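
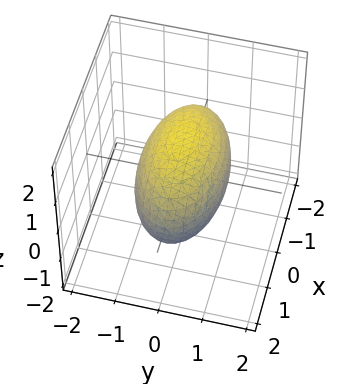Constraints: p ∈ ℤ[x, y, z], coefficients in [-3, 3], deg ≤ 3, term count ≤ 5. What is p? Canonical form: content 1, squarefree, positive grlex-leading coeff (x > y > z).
x^2 + 3*y^2 + 2*z^2 - 3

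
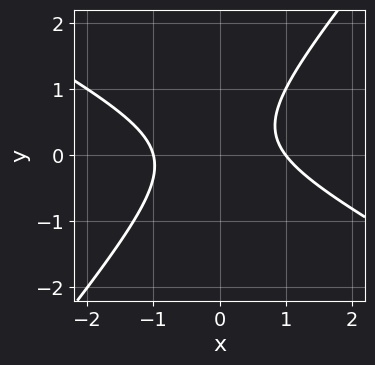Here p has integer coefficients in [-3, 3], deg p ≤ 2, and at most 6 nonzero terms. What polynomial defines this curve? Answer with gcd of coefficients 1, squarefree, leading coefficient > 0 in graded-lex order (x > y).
2*x^2 + 2*x*y - 3*y^2 + y - 2

deg p = 2.
Reading off the gridlines: it misses every integer gridline on the y-axis; among the integer gridlines, it crosses the x-axis at x ∈ {-1, 1}.
Solving for integer coefficients yields p as stated.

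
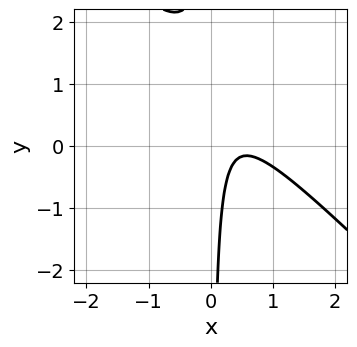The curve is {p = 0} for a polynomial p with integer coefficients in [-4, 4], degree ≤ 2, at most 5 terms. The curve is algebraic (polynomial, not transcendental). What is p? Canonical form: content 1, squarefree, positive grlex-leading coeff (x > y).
3*x^2 + 3*x*y - 3*x + 1

1. Degree: the shape is more complex than any degree-1 curve, so deg p = 2.
2. From the axis intercepts and sections: no y-intercept at any integer in the box; no x-intercept at any integer in the box.
3. Fitting integer coefficients to these (and the overall shape) gives p.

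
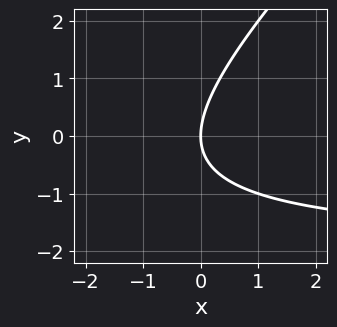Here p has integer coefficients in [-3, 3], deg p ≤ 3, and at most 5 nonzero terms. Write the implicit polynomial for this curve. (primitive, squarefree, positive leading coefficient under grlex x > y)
(a) The degree is 2 — the shape is more complex than any degree-1 curve.
(b) From the visible intercepts: it meets the x-axis at x = 0 (among the integer gridlines); one y-axis crossing is at y = 0.
(c) These observations pin down the coefficients.

x*y - y^2 + 2*x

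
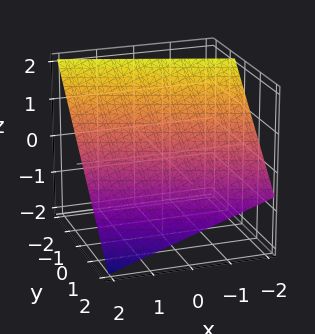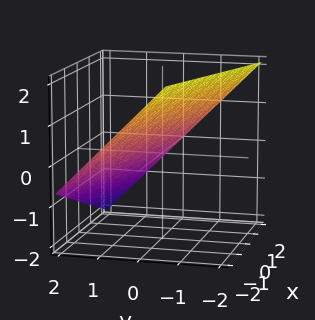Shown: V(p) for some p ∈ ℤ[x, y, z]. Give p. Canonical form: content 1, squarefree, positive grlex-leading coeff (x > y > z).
x + 3*y + 3*z - 2

First, deg p = 1.
Then, from the axis intercepts and sections: one x-axis crossing is at x = 2.
Finally, the integer polynomial consistent with all of this is the stated p.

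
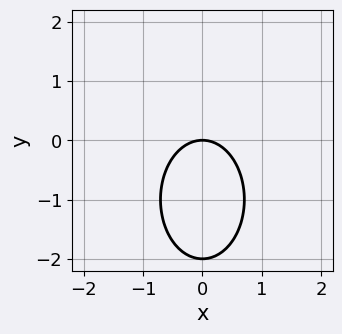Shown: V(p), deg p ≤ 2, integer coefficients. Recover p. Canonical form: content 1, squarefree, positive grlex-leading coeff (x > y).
The degree is 2 — no degree-1 curve has this shape.
Symmetries: it's symmetric under x → −x, forcing even powers of x.
From the axis intercepts and sections: it crosses the x-axis at the gridline x = 0; among the integer gridlines, it crosses the y-axis at y ∈ {-2, 0}.
Solving for integer coefficients yields p as stated.

2*x^2 + y^2 + 2*y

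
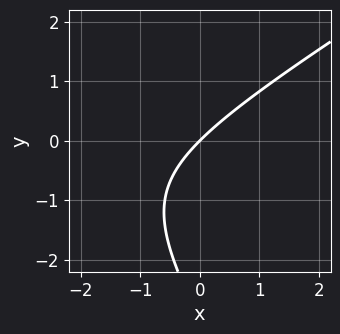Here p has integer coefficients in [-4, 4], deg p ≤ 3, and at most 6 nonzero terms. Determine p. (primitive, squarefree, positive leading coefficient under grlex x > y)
x^2 - x*y - y^2 + 3*x - 3*y

1. deg p = 2. The shape is more complex than any degree-1 curve.
2. From the visible intercepts: it meets the x-axis at x = 0 (among the integer gridlines); one y-axis crossing is at y = 0.
3. Together with the visible shape, these determine p as stated.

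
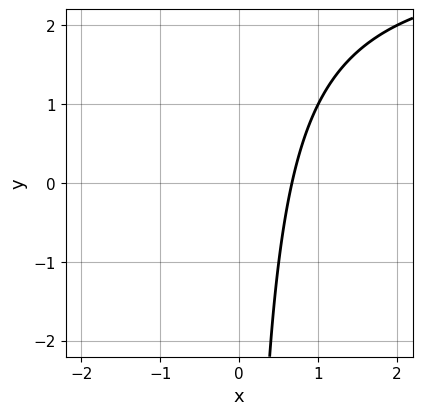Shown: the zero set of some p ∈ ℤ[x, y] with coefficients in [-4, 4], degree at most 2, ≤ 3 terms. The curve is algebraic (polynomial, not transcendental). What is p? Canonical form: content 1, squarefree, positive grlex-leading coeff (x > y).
x*y - 3*x + 2

(a) deg p = 2. No degree-1 curve has this shape.
(b) Against the integer gridlines: the curve avoids every integer y-axis point in the box.
(c) The integer polynomial consistent with all of this is the stated p.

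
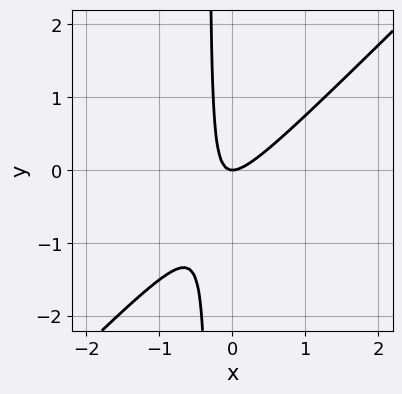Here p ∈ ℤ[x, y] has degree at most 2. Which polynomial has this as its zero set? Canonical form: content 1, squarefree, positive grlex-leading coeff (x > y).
3*x^2 - 3*x*y - y

(a) The degree is 2 — a generic line meets the curve in up to 2 points.
(b) From the visible intercepts: it crosses the x-axis at the gridline x = 0; it meets the y-axis at y = 0 (among the integer gridlines).
(c) Putting this together gives p.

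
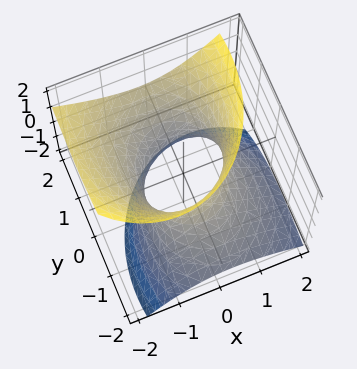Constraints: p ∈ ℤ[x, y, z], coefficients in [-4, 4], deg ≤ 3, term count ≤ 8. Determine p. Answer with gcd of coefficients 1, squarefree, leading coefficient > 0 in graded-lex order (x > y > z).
3*x^2 + 2*x*z + 2*y^2 - 3*y*z - 2*z^2 - 3

First, degree: no degree-1 surface has this shape, so deg p = 2.
Then, from the axis intercepts and sections: the x-axis gridline crossings are at x ∈ {-1, 1}; no z-intercept at any integer in the box.
Finally, matching integer coefficients to the picture gives p.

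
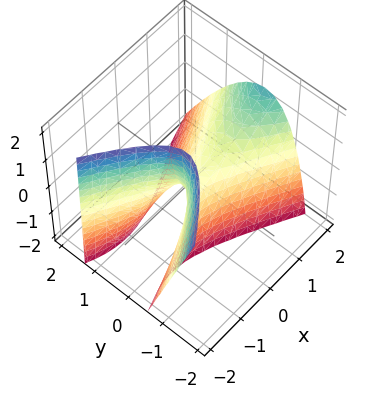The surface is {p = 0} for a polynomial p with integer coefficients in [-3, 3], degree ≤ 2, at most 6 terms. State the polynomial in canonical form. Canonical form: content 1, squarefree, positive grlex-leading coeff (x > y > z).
(a) Degree: the shape is more complex than any degree-1 surface, so deg p = 2.
(b) From the axis intercepts and sections: it crosses the x-axis at the gridline x = 0; one z-axis crossing is at z = 0; it crosses the y-axis at the gridline y = 0.
(c) These observations pin down the coefficients.

x^2 - x*z - 3*y^2 - y*z - z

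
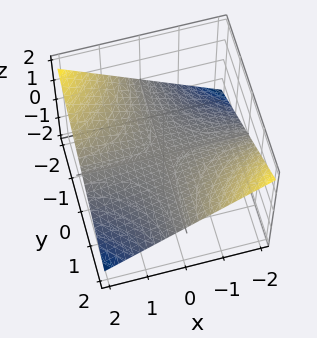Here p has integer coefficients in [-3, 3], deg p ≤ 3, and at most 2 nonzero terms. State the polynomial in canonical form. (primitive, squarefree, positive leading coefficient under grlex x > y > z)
x*y + 3*z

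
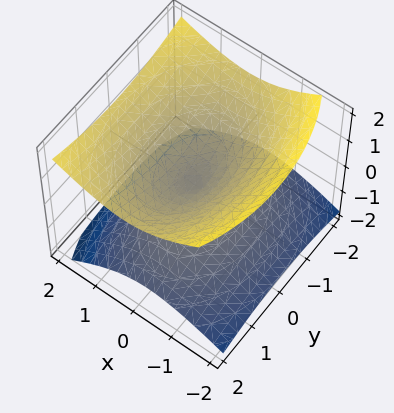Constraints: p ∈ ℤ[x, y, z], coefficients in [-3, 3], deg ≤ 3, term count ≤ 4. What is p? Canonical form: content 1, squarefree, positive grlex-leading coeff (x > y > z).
(a) Degree: a generic line meets the surface in up to 2 points, so deg p = 2.
(b) Reading off the gridlines: it meets the y-axis at y = 0 (among the integer gridlines); it meets the z-axis at z = 0 (among the integer gridlines).
(c) Fitting integer coefficients to these (and the overall shape) gives p.

2*x^2 - x*z + y^2 - 3*z^2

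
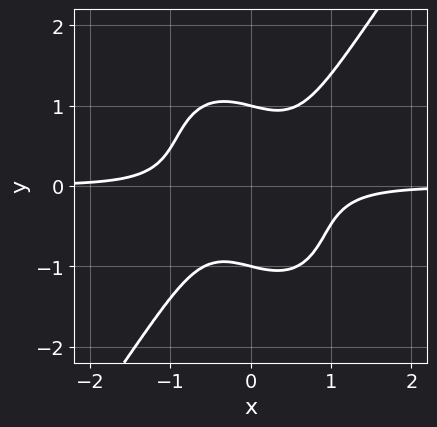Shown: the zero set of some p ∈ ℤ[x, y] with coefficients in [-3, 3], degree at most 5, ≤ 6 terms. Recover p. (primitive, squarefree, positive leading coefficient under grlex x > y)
3*x^3*y - y^4 - x*y + 1

First, the degree is 4 — no degree-3 curve has this shape.
Next, from the visible intercepts: no x-intercept at any integer in the box; among the integer gridlines, it crosses the y-axis at y ∈ {-1, 1}.
Finally, fitting integer coefficients to these (and the overall shape) gives p.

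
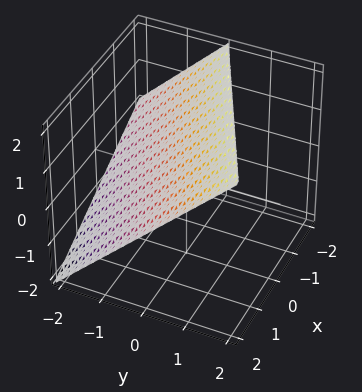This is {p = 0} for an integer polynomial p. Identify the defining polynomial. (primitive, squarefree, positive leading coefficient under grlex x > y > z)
(a) deg p = 1. Every cross-section is a straight line — this is a plane.
(b) Checking where it meets the axes: it meets the x-axis at x = 2 (among the integer gridlines); one z-axis crossing is at z = 1; one y-axis crossing is at y = -1.
(c) The integer polynomial consistent with all of this is the stated p.

x - 2*y + 2*z - 2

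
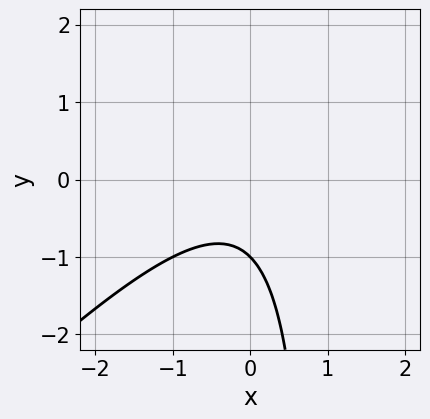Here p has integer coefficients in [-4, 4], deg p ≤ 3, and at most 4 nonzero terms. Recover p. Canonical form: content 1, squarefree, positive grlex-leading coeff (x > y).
x^2 - x*y + y + 1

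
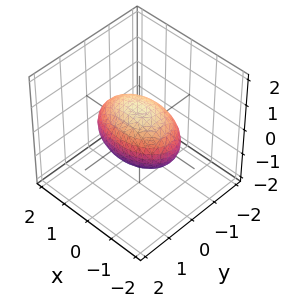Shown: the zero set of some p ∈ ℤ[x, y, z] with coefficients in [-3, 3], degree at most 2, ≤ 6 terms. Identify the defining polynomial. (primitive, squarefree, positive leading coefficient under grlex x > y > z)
x^2 + 2*y^2 + 2*z^2 - 2

1. deg p = 2. Bounded and convex; a quadric.
2. Symmetries: it's symmetric under z → −z, forcing even powers of z; the y ↦ −y reflection is a symmetry, so y appears only in even powers; it's symmetric under x → −x, forcing even powers of x.
3. Against the integer gridlines: the y-axis gridline crossings are at y ∈ {-1, 1}; among the integer gridlines, it crosses the z-axis at z ∈ {-1, 1}.
4. Putting this together gives p.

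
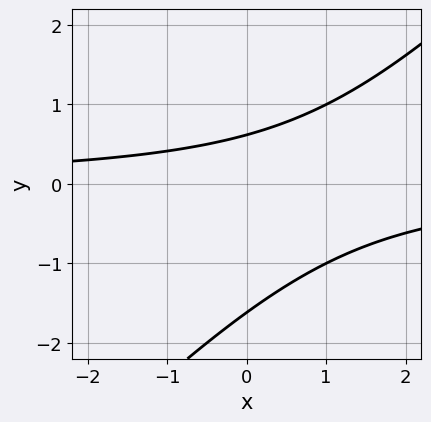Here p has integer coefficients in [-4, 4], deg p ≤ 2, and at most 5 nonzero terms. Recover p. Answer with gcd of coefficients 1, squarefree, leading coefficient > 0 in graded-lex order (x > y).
x*y - y^2 - y + 1

1. The degree is 2 — the shape is more complex than any degree-1 curve.
2. Checking where it meets the axes: the curve avoids every integer x-axis point in the box.
3. Assembling these constraints gives the stated polynomial.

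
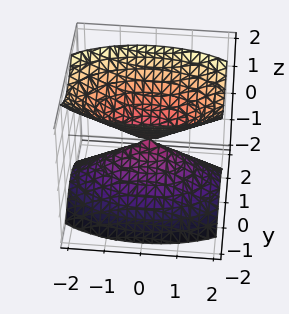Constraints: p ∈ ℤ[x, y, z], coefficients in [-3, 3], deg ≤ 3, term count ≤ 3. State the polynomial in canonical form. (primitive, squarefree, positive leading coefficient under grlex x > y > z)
(a) There are 2 components. They look like related sheets of one shape, so recover p as a whole.
(b) deg p = 2. Two nappes meeting at a single point; a quadric.
(c) Symmetries: it's symmetric under x → −x, forcing even powers of x; it's symmetric under y → −y, forcing even powers of y; the z ↦ −z reflection is a symmetry, so z appears only in even powers.
(d) From the visible intercepts: it meets the y-axis at y = 0 (among the integer gridlines); it meets the x-axis at x = 0 (among the integer gridlines); it crosses the z-axis at the gridline z = 0.
(e) Assembling these constraints gives the stated polynomial.

x^2 + 3*y^2 - 2*z^2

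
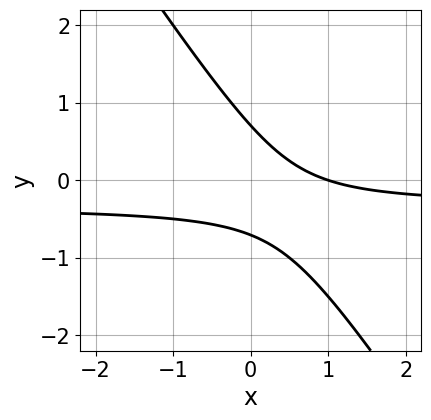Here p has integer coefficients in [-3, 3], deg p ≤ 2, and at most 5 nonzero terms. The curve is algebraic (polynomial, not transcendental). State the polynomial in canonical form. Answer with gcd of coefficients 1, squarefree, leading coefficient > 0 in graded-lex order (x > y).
3*x*y + 2*y^2 + x - 1

(a) deg p = 2. A generic line meets the curve in up to 2 points.
(b) From the visible intercepts: one x-axis crossing is at x = 1.
(c) Putting this together gives p.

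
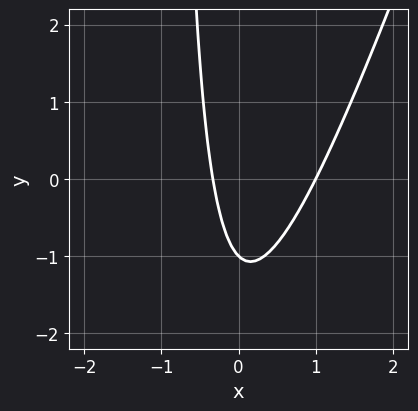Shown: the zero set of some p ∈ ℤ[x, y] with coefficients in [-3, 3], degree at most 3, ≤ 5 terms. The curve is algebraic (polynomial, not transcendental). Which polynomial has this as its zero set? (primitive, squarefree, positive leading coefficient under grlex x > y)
(a) deg p = 2. A generic line meets the curve in up to 2 points.
(b) Observable constraints: one y-axis crossing is at y = -1; it crosses the x-axis at the gridline x = 1.
(c) Putting this together gives p.

3*x^2 - x*y - 2*x - y - 1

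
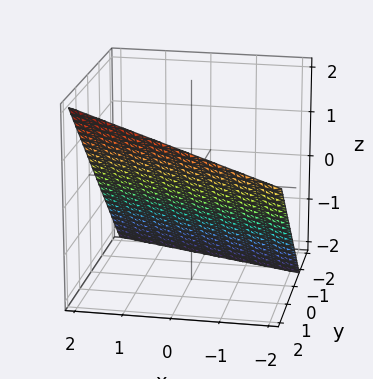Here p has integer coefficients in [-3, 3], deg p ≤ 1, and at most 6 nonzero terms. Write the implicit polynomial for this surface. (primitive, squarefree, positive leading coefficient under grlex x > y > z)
(a) Degree: the surface is flat (a plane), so deg p = 1.
(b) Checking where it meets the axes: it crosses the x-axis at the gridline x = 2.
(c) Assembling these constraints gives the stated polynomial.

x + 3*y - 3*z - 2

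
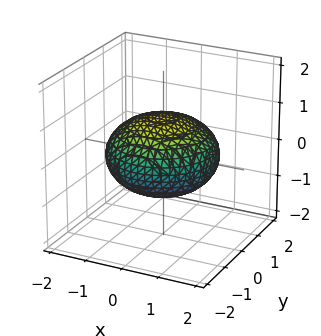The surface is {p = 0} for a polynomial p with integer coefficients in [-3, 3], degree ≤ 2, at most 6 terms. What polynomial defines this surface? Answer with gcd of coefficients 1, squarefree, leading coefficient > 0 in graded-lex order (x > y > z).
The degree is 2 — bounded and convex; a quadric.
Symmetries: rotational symmetry about the z-axis ⇒ p depends on x, y only through x² + y²; it's symmetric under z → −z, forcing even powers of z.
Observable constraints: among the integer gridlines, it crosses the z-axis at z ∈ {-1, 1}; a circular section at z = 0 has radius between 1 and 2.
These observations pin down the coefficients.

x^2 + y^2 + 2*z^2 - 2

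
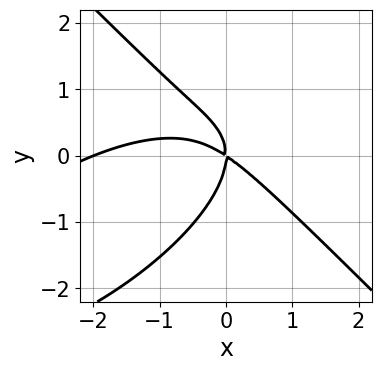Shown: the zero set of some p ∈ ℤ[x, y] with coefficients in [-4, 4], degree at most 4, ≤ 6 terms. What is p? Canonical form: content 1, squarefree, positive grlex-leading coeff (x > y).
(a) deg p = 3. The shape is more complex than any degree-2 curve.
(b) From the axis intercepts and sections: it meets the y-axis at y = 0 (among the integer gridlines); the x-axis gridline crossings are at x ∈ {-2, 0}.
(c) Fitting integer coefficients to these (and the overall shape) gives p.

x^3 - x^2*y + 2*y^3 + 2*x^2 + 3*x*y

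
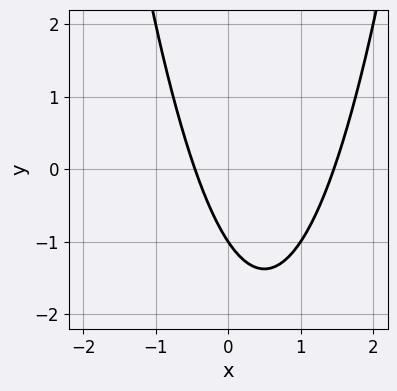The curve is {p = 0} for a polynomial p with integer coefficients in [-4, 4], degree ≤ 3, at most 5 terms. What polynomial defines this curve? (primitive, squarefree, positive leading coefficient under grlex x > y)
3*x^2 - 3*x - 2*y - 2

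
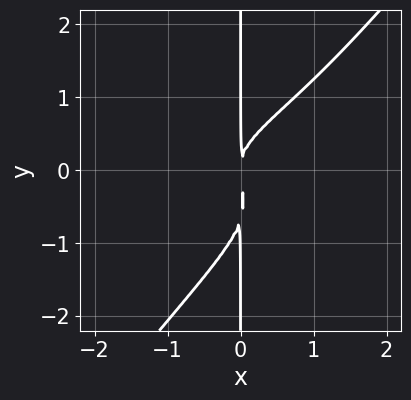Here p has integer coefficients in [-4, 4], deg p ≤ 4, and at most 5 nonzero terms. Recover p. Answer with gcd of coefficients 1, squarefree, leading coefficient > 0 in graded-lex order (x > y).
x^3*y + 3*x^2*y^2 - 3*x*y^3 - 2*x*y^2 + 3*x^2

Degree: a generic line meets the curve in up to 4 points, so deg p = 4.
Observable constraints: the visible y-axis segment lies entirely on the curve.
Together with the visible shape, these determine p as stated.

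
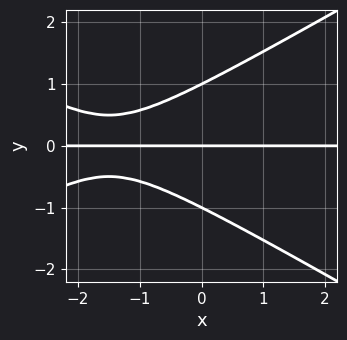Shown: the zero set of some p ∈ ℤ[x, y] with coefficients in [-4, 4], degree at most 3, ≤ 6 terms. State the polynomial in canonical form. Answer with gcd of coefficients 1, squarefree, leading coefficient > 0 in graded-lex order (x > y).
x^2*y - 3*y^3 + 3*x*y + 3*y

First, deg p = 3. A generic line meets the curve in up to 3 points.
Next, observable constraints: the visible x-axis segment lies entirely on the curve; among the integer gridlines, it crosses the y-axis at y ∈ {-1, 0, 1}.
Finally, solving for integer coefficients yields p as stated.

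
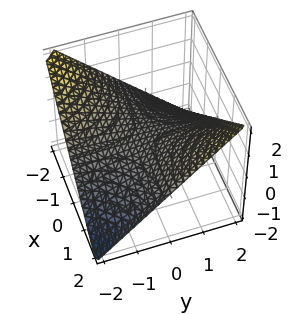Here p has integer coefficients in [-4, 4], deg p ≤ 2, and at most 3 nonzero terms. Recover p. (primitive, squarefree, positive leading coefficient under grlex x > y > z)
First, the degree is 2 — a saddle surface; a quadric.
Next, observable constraints: the visible y-axis segment lies entirely on the surface; the visible x-axis segment lies entirely on the surface.
Finally, the integer polynomial consistent with all of this is the stated p.

x*y - 2*z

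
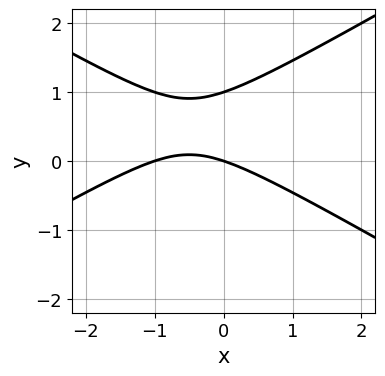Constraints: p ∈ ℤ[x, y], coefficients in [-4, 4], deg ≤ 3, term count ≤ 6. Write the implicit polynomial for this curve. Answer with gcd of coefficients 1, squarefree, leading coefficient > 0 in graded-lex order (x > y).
x^2 - 3*y^2 + x + 3*y

(a) deg p = 2.
(b) From the axis intercepts and sections: the x-axis gridline crossings are at x ∈ {-1, 0}; among the integer gridlines, it crosses the y-axis at y ∈ {0, 1}.
(c) Together with the visible shape, these determine p as stated.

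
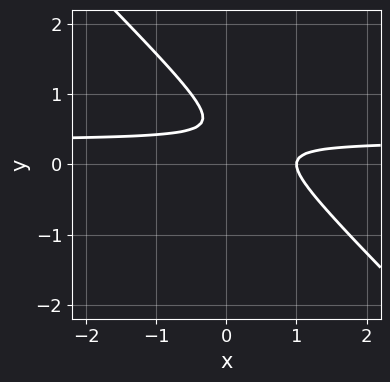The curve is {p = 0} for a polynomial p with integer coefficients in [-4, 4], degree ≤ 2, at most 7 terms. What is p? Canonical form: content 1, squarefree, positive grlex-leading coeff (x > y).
3*x*y + 3*y^2 - x - 3*y + 1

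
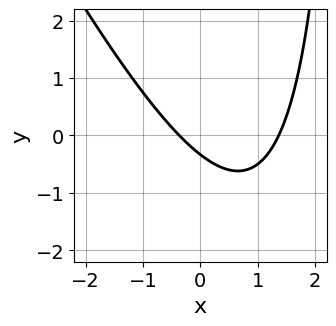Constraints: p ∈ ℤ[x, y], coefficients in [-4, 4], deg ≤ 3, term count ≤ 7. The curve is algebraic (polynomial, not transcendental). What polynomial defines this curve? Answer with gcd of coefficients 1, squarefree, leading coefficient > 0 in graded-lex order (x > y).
1. The degree is 2 — no degree-1 curve has this shape.
2. Solving for integer coefficients yields p as stated.

2*x^2 + x*y - 2*x - 3*y - 1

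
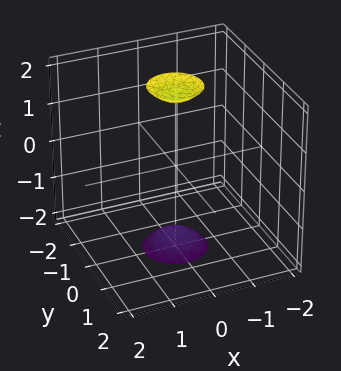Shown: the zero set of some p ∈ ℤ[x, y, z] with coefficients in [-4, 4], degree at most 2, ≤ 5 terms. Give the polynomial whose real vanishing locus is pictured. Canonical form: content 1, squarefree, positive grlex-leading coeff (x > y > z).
3*x^2 + 3*y^2 - z^2 + 3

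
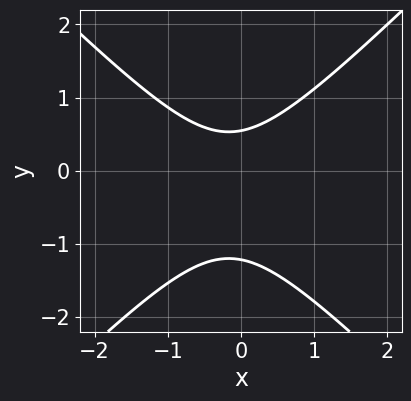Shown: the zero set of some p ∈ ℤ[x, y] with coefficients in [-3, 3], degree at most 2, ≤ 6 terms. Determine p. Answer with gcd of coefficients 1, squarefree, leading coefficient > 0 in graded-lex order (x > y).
3*x^2 - 3*y^2 + x - 2*y + 2

First, deg p = 2.
Next, from the visible intercepts: it misses every integer gridline on the x-axis.
Finally, fitting integer coefficients to these (and the overall shape) gives p.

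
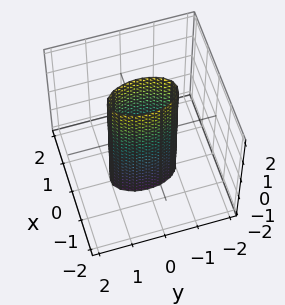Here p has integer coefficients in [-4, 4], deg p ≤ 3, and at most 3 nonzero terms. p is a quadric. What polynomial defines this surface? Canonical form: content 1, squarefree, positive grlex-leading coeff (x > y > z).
3*x^2 + y^2 - 1

First, degree: constant cross-section along one axis; a quadric, so deg p = 2.
Next, symmetries: it's symmetric under x → −x, forcing even powers of x; the y ↦ −y reflection is a symmetry, so y appears only in even powers; mirror symmetry z ↦ −z ⇒ only even powers of z.
Next, reading off the gridlines: the surface avoids every integer z-axis point in the box; among the integer gridlines, it crosses the y-axis at y ∈ {-1, 1}.
Finally, putting this together gives p.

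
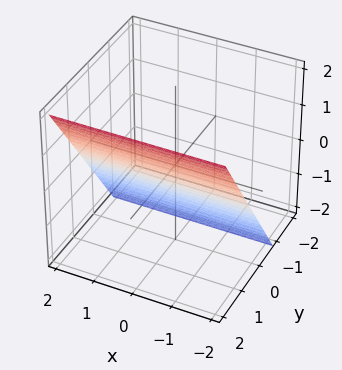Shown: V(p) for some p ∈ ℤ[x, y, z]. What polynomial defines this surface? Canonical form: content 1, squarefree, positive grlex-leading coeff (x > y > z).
The degree is 1 — every cross-section is a straight line — this is a plane.
Observable constraints: it meets the z-axis at z = -1 (among the integer gridlines); it misses every integer gridline on the x-axis.
The integer polynomial consistent with all of this is the stated p.

3*y - 2*z - 2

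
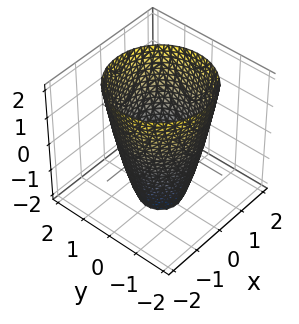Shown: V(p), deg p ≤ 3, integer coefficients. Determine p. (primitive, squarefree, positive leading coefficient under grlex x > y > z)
2*x^2 + 2*y^2 - z - 3

(a) The degree is 2 — no degree-1 surface has this shape.
(b) Symmetries: rotational symmetry about the z-axis ⇒ p depends on x, y only through x² + y².
(c) Against the integer gridlines: a circular section at z = 1 has radius between 1 and 2; it misses every integer gridline on the z-axis.
(d) The integer polynomial consistent with all of this is the stated p.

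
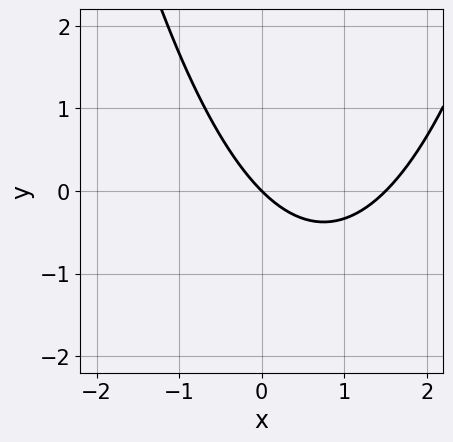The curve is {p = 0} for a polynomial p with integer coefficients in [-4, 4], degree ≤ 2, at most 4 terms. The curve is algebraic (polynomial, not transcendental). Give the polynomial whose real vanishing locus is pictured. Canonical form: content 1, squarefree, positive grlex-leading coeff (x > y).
The degree is 2 — a generic line meets the curve in up to 2 points.
Checking where it meets the axes: it meets the y-axis at y = 0 (among the integer gridlines); one x-axis crossing is at x = 0.
Matching integer coefficients to the picture gives p.

2*x^2 - 3*x - 3*y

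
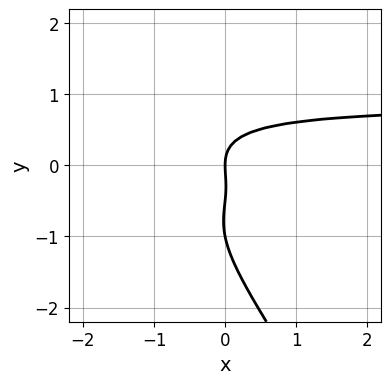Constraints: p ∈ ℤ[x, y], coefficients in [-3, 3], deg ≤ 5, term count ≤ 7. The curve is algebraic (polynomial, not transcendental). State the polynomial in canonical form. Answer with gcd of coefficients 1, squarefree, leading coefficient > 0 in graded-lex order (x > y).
(a) deg p = 4. No degree-3 curve has this shape.
(b) Against the integer gridlines: it crosses the x-axis at the gridline x = 0; the y-axis gridline crossings are at y ∈ {-1, 0}.
(c) These observations pin down the coefficients.

3*x*y^3 + 2*y^4 + 3*y^3 + y^2 - 2*x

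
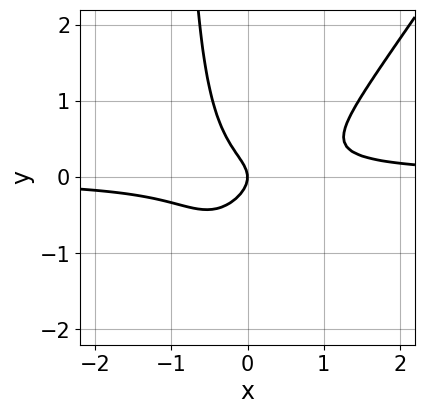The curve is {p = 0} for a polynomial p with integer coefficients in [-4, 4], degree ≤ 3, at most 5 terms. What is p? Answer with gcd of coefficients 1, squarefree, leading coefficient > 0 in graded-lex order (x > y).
3*x^2*y - 2*x*y^2 - 2*y^2 - x

The degree is 3 — the shape is more complex than any degree-2 curve.
Checking where it meets the axes: it meets the x-axis at x = 0 (among the integer gridlines); it meets the y-axis at y = 0 (among the integer gridlines).
Assembling these constraints gives the stated polynomial.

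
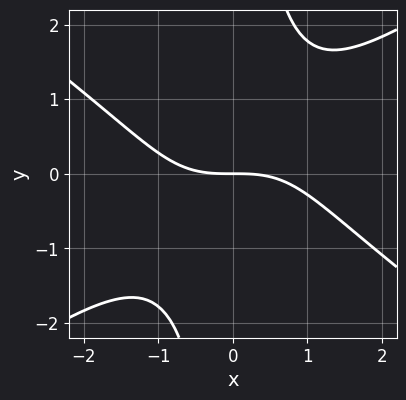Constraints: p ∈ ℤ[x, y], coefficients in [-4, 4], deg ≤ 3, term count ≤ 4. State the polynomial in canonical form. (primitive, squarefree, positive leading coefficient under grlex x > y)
First, the degree is 3 — the shape is more complex than any degree-2 curve.
Next, from the axis intercepts and sections: it meets the y-axis at y = 0 (among the integer gridlines); it crosses the x-axis at the gridline x = 0.
Finally, the integer polynomial consistent with all of this is the stated p.

x^3 - 2*x*y^2 + 3*y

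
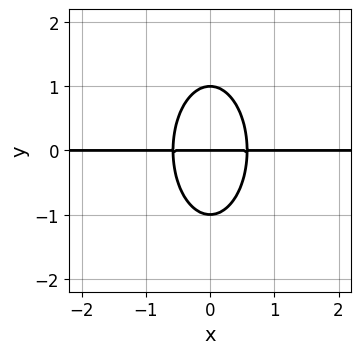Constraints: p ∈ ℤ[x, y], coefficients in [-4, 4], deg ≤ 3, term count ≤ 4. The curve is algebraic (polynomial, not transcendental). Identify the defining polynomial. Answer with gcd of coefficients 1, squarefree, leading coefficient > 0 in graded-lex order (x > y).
Degree: a generic line meets the curve in up to 3 points, so deg p = 3.
Symmetries: mirror symmetry x ↦ −x ⇒ only even powers of x.
Against the integer gridlines: the y-axis gridline crossings are at y ∈ {-1, 0, 1}; every point of the x-axis in the box is on the curve.
Together with the visible shape, these determine p as stated.

3*x^2*y + y^3 - y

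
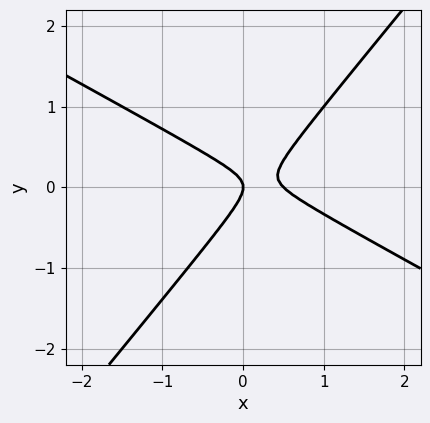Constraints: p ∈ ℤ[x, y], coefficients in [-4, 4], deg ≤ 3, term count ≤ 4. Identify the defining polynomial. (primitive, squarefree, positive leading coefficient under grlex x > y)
2*x^2 + 2*x*y - 3*y^2 - x

Degree: a generic line meets the curve in up to 2 points, so deg p = 2.
Against the integer gridlines: it meets the y-axis at y = 0 (among the integer gridlines); one x-axis crossing is at x = 0.
These observations pin down the coefficients.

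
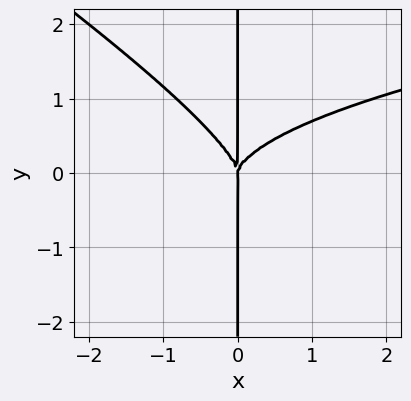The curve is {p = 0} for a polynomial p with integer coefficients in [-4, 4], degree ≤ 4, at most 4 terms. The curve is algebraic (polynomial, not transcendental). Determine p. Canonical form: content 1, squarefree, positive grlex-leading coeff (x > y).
2*x^2*y^2 + 3*x*y^3 - 2*x^3

1. Degree: the shape is more complex than any degree-3 curve, so deg p = 4.
2. From the axis intercepts and sections: one x-axis crossing is at x = 0; every point of the y-axis in the box is on the curve.
3. Assembling these constraints gives the stated polynomial.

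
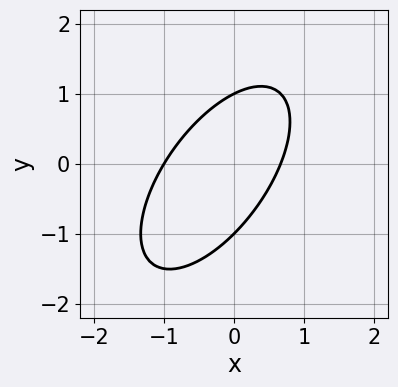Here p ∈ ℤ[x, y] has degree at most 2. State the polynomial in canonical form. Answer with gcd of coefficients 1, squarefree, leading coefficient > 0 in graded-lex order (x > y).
3*x^2 - 3*x*y + 2*y^2 + x - 2

(a) deg p = 2. No degree-1 curve has this shape.
(b) Reading off the gridlines: it meets the x-axis at x = -1 (among the integer gridlines); among the integer gridlines, it crosses the y-axis at y ∈ {-1, 1}.
(c) Solving for integer coefficients yields p as stated.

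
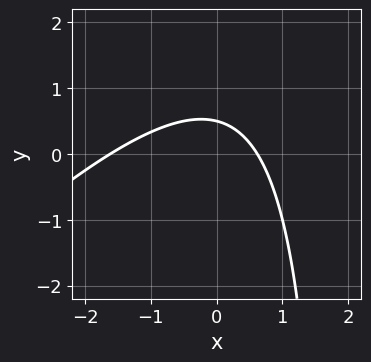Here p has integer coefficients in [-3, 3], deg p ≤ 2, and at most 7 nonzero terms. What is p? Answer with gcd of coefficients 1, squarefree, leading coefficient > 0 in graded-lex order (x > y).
1. deg p = 2.
2. Putting this together gives p.

x^2 - x*y + x + 2*y - 1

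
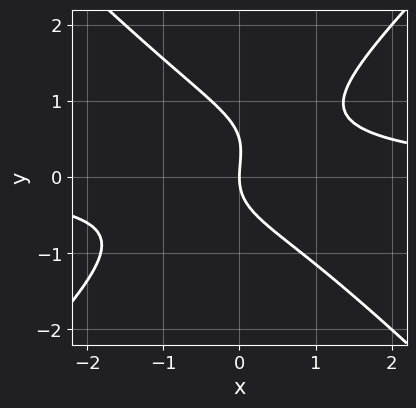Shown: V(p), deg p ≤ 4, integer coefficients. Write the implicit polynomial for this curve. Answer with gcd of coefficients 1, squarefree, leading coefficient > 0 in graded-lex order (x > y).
(a) deg p = 3. The shape is more complex than any degree-2 curve.
(b) Against the integer gridlines: it meets the y-axis at y = 0 (among the integer gridlines); it meets the x-axis at x = 0 (among the integer gridlines).
(c) Solving for integer coefficients yields p as stated.

2*x^2*y - 2*y^3 + y^2 - 2*x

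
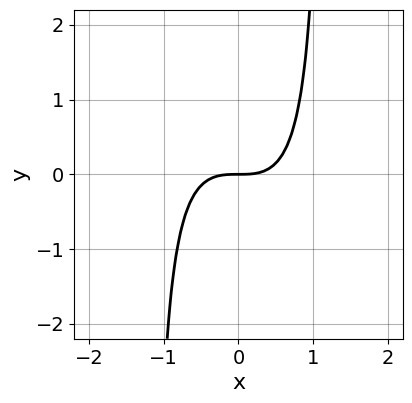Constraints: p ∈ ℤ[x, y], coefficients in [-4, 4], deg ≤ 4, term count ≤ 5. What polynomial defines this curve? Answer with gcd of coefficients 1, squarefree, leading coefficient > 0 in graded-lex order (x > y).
3*x^3 + 2*x^2*y - 3*y

(a) The degree is 3 — no degree-2 curve has this shape.
(b) Checking where it meets the axes: one x-axis crossing is at x = 0; it meets the y-axis at y = 0 (among the integer gridlines).
(c) Fitting integer coefficients to these (and the overall shape) gives p.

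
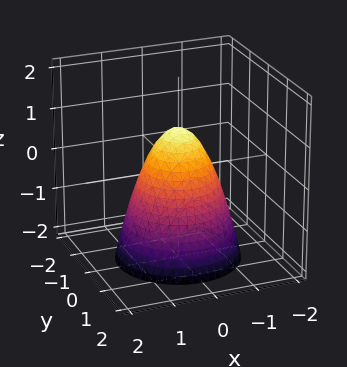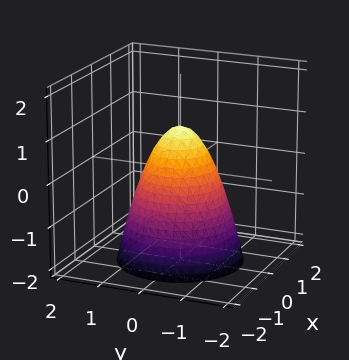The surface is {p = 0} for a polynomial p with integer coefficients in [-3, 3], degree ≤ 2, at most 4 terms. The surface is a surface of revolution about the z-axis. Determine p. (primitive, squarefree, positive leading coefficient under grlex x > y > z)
3*x^2 + 3*y^2 + 2*z - 2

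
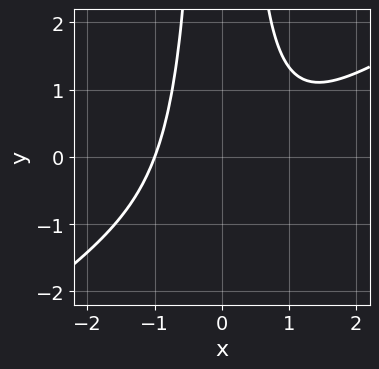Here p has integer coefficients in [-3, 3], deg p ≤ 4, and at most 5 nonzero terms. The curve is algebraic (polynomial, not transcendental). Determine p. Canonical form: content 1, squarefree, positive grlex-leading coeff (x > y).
2*x^3 - 3*x^2*y - x^2 + 3

1. The degree is 3 — a generic line meets the curve in up to 3 points.
2. From the axis intercepts and sections: the curve avoids every integer y-axis point in the box; it crosses the x-axis at the gridline x = -1.
3. Putting this together gives p.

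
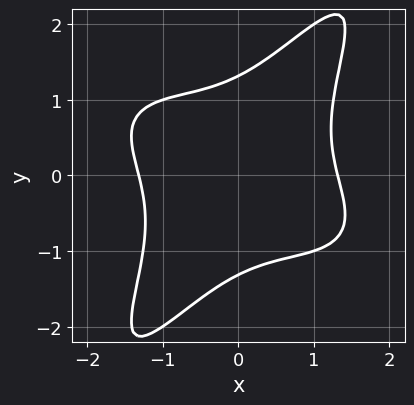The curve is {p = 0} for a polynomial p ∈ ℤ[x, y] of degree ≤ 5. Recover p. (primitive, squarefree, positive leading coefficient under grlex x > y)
(a) The degree is 4 — no degree-3 curve has this shape.
(b) Solving for integer coefficients yields p as stated.

x^4 + x^3*y - 2*x*y^3 + y^4 - 3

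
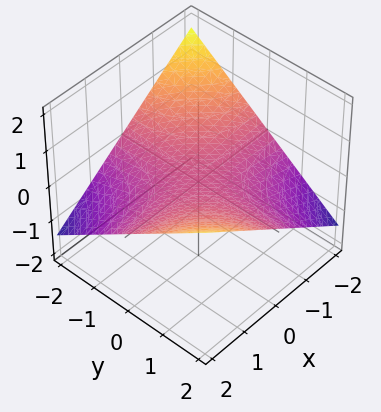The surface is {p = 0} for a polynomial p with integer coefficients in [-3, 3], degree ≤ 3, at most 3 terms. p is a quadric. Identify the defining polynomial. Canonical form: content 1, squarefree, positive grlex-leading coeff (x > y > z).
x*y - 3*z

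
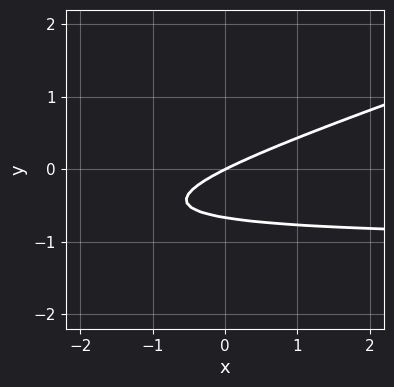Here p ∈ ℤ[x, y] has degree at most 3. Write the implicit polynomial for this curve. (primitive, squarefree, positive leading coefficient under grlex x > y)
x*y - 3*y^2 + x - 2*y

1. Degree: a generic line meets the curve in up to 2 points, so deg p = 2.
2. Observable constraints: it meets the y-axis at y = 0 (among the integer gridlines); it meets the x-axis at x = 0 (among the integer gridlines).
3. Assembling these constraints gives the stated polynomial.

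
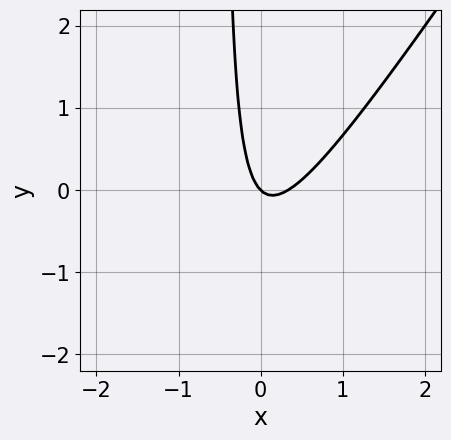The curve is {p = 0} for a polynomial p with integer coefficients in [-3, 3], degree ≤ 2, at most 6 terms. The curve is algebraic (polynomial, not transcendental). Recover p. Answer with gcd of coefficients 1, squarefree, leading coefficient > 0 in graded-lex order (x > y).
First, degree: a generic line meets the curve in up to 2 points, so deg p = 2.
Then, from the visible intercepts: it meets the y-axis at y = 0 (among the integer gridlines); it meets the x-axis at x = 0 (among the integer gridlines).
Finally, fitting integer coefficients to these (and the overall shape) gives p.

3*x^2 - 2*x*y - x - y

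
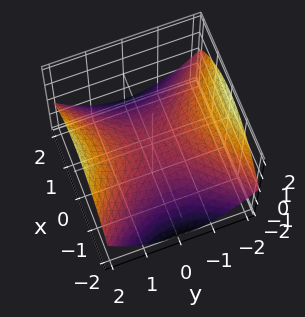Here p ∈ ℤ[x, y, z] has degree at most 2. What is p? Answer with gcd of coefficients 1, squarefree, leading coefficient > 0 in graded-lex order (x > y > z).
x^2 - y^2 + 3*z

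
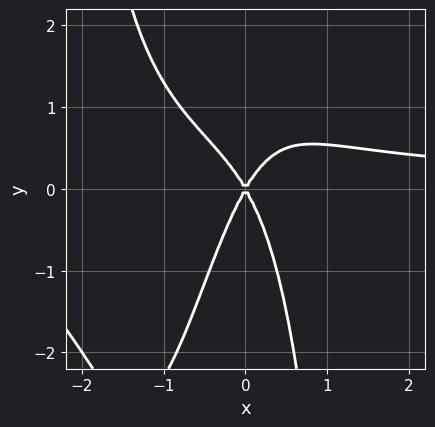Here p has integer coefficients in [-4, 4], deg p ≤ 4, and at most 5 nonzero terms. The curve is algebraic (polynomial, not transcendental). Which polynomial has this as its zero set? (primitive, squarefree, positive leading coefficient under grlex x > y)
2*x^3*y + 3*x^2*y - 3*x^2 + y^2

First, the degree is 4 — a generic line meets the curve in up to 4 points.
Then, reading off the gridlines: one x-axis crossing is at x = 0; it crosses the y-axis at the gridline y = 0.
Finally, fitting integer coefficients to these (and the overall shape) gives p.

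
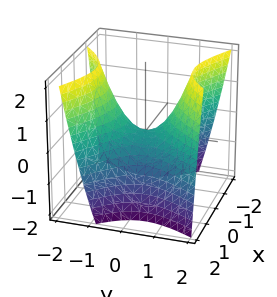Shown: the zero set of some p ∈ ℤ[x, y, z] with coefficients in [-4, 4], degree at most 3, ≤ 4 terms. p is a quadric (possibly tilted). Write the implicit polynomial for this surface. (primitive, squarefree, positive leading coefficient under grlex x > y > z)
3*x^2 + 2*x*y - 3*y^2 + 3*z

deg p = 2. The shape is more complex than any degree-1 surface.
From the visible intercepts: it crosses the z-axis at the gridline z = 0; one x-axis crossing is at x = 0.
Matching integer coefficients to the picture gives p.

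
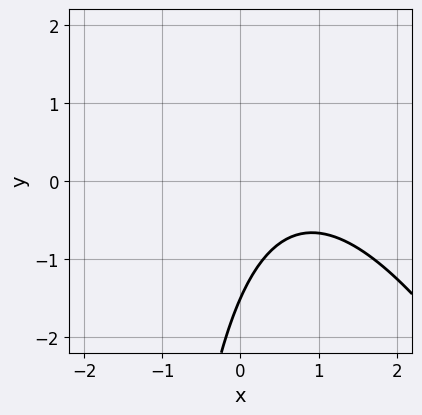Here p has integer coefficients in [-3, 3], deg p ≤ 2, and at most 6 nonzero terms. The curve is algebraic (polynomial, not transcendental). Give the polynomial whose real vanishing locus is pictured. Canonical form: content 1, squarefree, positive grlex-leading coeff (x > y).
2*x^2 + x*y - 3*x + 2*y + 3

First, degree: a generic line meets the curve in up to 2 points, so deg p = 2.
Next, reading off the gridlines: the curve avoids every integer x-axis point in the box.
Finally, putting this together gives p.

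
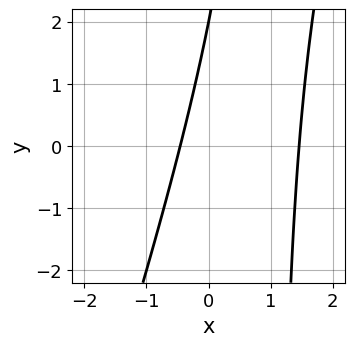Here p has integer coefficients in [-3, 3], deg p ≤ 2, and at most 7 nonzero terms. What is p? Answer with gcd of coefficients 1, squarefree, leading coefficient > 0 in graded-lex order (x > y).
deg p = 2.
From the visible intercepts: it crosses the y-axis at the gridline y = 2.
Together with the visible shape, these determine p as stated.

3*x^2 - x*y - 3*x + y - 2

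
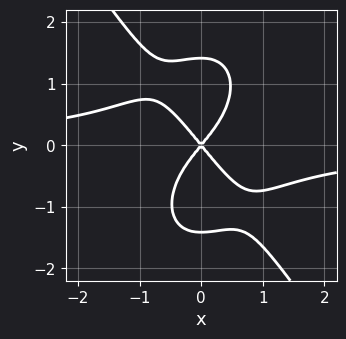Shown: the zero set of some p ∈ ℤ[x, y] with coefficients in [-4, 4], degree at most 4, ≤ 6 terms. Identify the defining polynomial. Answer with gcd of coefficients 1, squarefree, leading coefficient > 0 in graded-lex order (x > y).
3*x^3*y + y^4 + 3*x^2 - 2*y^2

(a) deg p = 4. The shape is more complex than any degree-3 curve.
(b) Checking where it meets the axes: it meets the y-axis at y = 0 (among the integer gridlines); one x-axis crossing is at x = 0.
(c) Solving for integer coefficients yields p as stated.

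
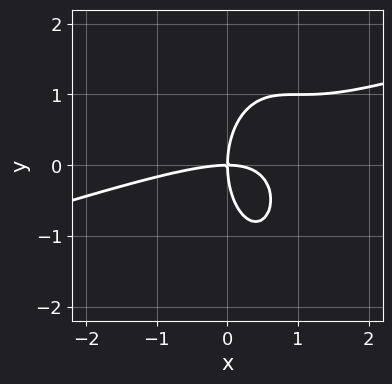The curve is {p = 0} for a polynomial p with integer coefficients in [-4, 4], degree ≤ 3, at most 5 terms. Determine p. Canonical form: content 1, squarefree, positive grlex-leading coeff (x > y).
x^3 - 3*x^2*y - y^3 + 3*x*y

First, deg p = 3. A generic line meets the curve in up to 3 points.
Then, from the axis intercepts and sections: one y-axis crossing is at y = 0; it crosses the x-axis at the gridline x = 0.
Finally, putting this together gives p.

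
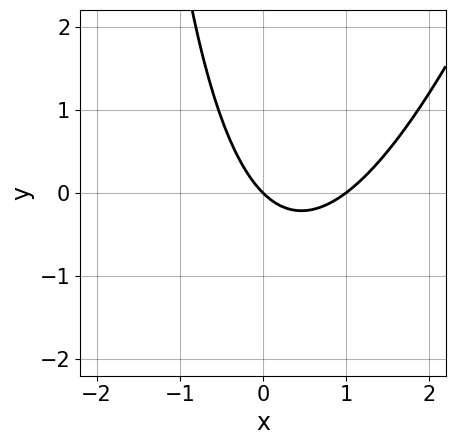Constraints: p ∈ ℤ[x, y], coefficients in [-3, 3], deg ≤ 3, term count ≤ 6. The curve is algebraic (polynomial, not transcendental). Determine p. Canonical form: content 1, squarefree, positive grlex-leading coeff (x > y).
First, the degree is 2 — no degree-1 curve has this shape.
Then, reading off the gridlines: it crosses the y-axis at the gridline y = 0; among the integer gridlines, it crosses the x-axis at x ∈ {0, 1}.
Finally, together with the visible shape, these determine p as stated.

3*x^2 - x*y - 3*x - 3*y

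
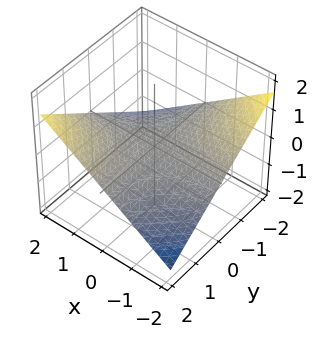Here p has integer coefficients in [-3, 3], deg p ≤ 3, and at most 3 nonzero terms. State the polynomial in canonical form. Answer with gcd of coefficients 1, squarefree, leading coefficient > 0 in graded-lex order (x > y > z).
First, the degree is 2 — a saddle surface; a quadric.
Next, checking where it meets the axes: every point of the y-axis in the box is on the surface; the visible x-axis segment lies entirely on the surface; it meets the z-axis at z = 0 (among the integer gridlines).
Finally, these observations pin down the coefficients.

x*y - 3*z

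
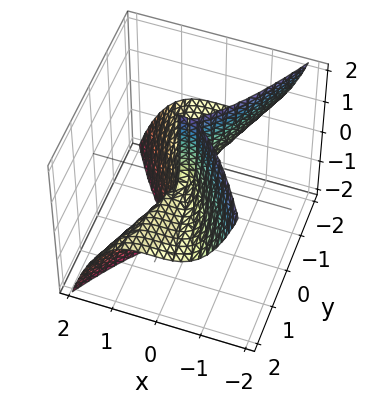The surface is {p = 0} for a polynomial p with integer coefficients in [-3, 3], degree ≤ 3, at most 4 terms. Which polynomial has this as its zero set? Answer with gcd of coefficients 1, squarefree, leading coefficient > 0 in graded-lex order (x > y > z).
1. The degree is 3 — a generic line meets the surface in up to 3 points.
2. Checking where it meets the axes: the visible y-axis segment lies entirely on the surface; the visible z-axis segment lies entirely on the surface.
3. The integer polynomial consistent with all of this is the stated p.

3*x^3 + 2*y^2*z - x^2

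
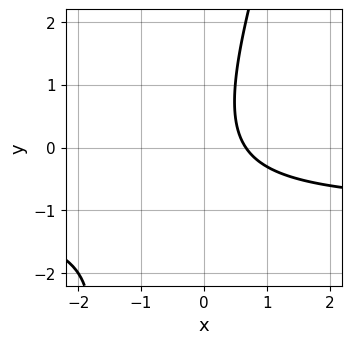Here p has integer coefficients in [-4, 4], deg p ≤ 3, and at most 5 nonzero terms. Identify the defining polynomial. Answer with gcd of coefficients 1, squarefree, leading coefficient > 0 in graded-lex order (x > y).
First, degree: the shape is more complex than any degree-1 curve, so deg p = 2.
Next, against the integer gridlines: it misses every integer gridline on the y-axis.
Finally, putting this together gives p.

3*x*y - y^2 + 3*x - 2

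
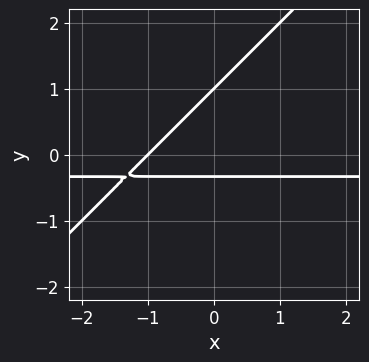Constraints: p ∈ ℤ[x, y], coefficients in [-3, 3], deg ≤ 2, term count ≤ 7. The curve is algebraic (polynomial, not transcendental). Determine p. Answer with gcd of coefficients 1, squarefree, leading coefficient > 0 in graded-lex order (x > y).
First, the degree is 2 — no degree-1 curve has this shape.
Next, checking where it meets the axes: one y-axis crossing is at y = 1; it meets the x-axis at x = -1 (among the integer gridlines).
Finally, putting this together gives p.

3*x*y - 3*y^2 + x + 2*y + 1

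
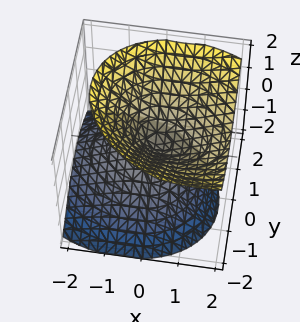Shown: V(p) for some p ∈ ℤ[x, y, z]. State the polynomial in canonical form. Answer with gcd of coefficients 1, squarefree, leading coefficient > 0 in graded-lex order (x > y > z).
(a) I count 2 distinct pieces. They look like related sheets of one shape, so recover p as a whole.
(b) Degree: no degree-1 surface has this shape, so deg p = 2.
(c) Observable constraints: one y-axis crossing is at y = 0; it meets the z-axis at z = 0 (among the integer gridlines).
(d) Putting this together gives p.

2*x^2 + x*y - 2*x*z + 3*y^2 - 3*z^2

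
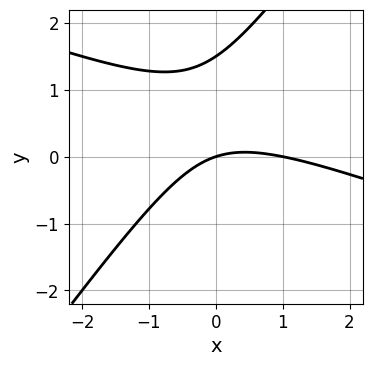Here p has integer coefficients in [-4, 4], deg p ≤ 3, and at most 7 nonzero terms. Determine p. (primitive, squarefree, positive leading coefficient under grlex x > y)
(a) deg p = 2. The shape is more complex than any degree-1 curve.
(b) Observable constraints: it meets the y-axis at y = 0 (among the integer gridlines); the x-axis gridline crossings are at x ∈ {0, 1}.
(c) The integer polynomial consistent with all of this is the stated p.

x^2 + 2*x*y - 2*y^2 - x + 3*y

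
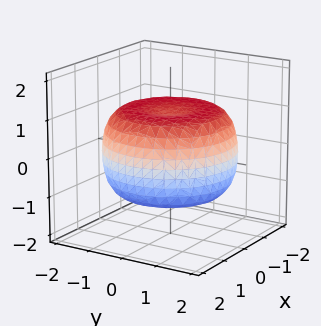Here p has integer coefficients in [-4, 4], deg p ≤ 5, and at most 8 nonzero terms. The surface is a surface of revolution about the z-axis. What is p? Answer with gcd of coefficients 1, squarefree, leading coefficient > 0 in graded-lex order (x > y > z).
(a) Degree: a generic line meets the surface in up to 4 points, so deg p = 4.
(b) Symmetry: the z-axis is an axis of rotation, so x and y enter only as x² + y².
(c) From the axis intercepts and sections: a circular section at z = 1 has radius between 1 and 2; among the integer gridlines, it crosses the z-axis at z ∈ {-1, 1}.
(d) Putting this together gives p.

x^4 + 2*x^2*y^2 + y^4 - 2*x^2 - 2*y^2 + 3*z^2 - 3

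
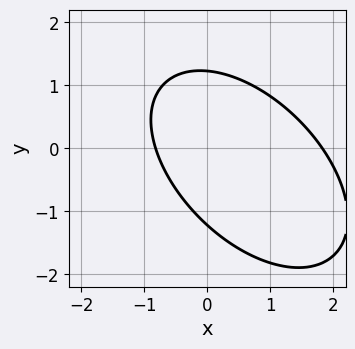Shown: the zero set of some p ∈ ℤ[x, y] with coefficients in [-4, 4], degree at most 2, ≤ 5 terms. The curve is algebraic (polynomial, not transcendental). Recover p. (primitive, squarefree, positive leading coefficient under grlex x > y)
2*x^2 + 2*x*y + 2*y^2 - 2*x - 3

1. Degree: a generic line meets the curve in up to 2 points, so deg p = 2.
2. Solving for integer coefficients yields p as stated.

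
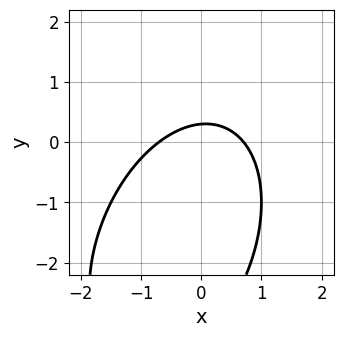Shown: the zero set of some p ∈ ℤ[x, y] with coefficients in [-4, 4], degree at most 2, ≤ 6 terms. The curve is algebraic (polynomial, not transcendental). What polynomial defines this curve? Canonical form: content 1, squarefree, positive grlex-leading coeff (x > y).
deg p = 2. No degree-1 curve has this shape.
The integer polynomial consistent with all of this is the stated p.

2*x^2 - x*y + y^2 + 3*y - 1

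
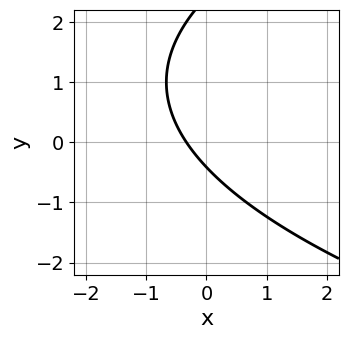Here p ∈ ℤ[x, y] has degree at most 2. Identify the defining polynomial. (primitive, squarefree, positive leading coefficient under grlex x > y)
The degree is 2 — no degree-1 curve has this shape.
Solving for integer coefficients yields p as stated.

y^2 - 3*x - 2*y - 1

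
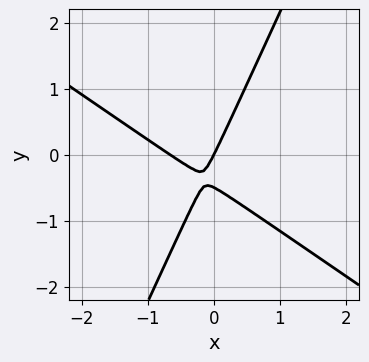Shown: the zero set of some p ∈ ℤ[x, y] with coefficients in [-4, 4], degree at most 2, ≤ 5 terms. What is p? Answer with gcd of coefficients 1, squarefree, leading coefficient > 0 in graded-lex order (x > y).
3*x^2 + 3*x*y - 2*y^2 + 2*x - y

1. The degree is 2 — no degree-1 curve has this shape.
2. From the visible intercepts: it meets the y-axis at y = 0 (among the integer gridlines); it meets the x-axis at x = 0 (among the integer gridlines).
3. Together with the visible shape, these determine p as stated.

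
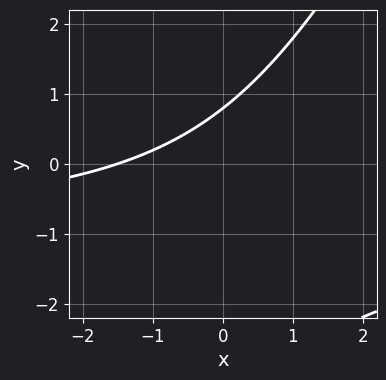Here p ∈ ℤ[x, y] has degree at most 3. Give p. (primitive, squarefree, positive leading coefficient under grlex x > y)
(a) deg p = 2.
(b) Putting this together gives p.

2*x*y - y^2 + 2*x - 3*y + 3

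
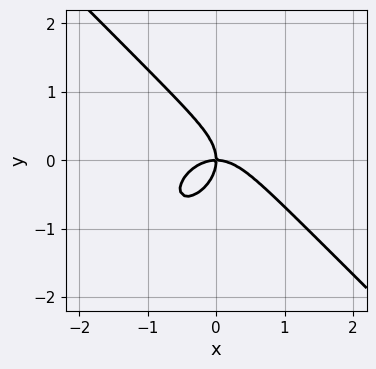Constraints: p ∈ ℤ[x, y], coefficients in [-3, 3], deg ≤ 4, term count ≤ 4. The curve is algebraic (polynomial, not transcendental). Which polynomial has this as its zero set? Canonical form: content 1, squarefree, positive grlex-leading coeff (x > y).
x^3 + y^3 + x*y

The degree is 3 — no degree-2 curve has this shape.
Observable constraints: it meets the y-axis at y = 0 (among the integer gridlines); it crosses the x-axis at the gridline x = 0.
Matching integer coefficients to the picture gives p.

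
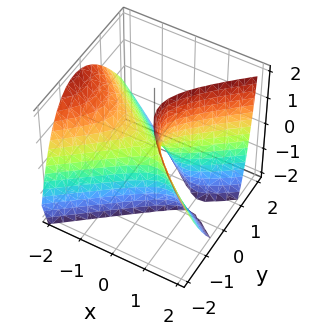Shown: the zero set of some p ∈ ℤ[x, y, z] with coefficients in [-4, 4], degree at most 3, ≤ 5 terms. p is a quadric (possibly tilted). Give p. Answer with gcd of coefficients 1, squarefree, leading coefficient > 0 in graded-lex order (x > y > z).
(a) deg p = 2. A generic line meets the surface in up to 2 points.
(b) From the visible intercepts: one x-axis crossing is at x = 0; it meets the y-axis at y = 0 (among the integer gridlines).
(c) Solving for integer coefficients yields p as stated.

2*x^2 + 2*x*z - 3*y^2 - y*z - z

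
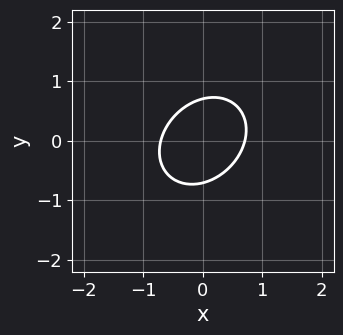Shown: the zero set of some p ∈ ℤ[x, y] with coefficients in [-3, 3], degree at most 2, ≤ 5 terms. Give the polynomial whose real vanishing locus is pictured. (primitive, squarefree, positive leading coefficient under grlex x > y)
(a) deg p = 2. No degree-1 curve has this shape.
(b) Matching integer coefficients to the picture gives p.

2*x^2 - x*y + 2*y^2 - 1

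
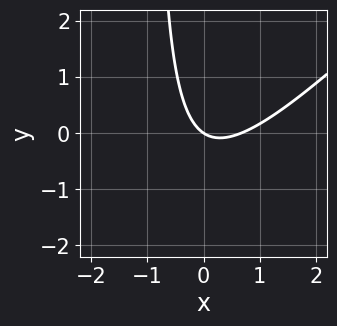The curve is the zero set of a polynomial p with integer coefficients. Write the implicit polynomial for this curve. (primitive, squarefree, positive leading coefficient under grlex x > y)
First, deg p = 2. A generic line meets the curve in up to 2 points.
Then, observable constraints: it meets the x-axis at x = 0 (among the integer gridlines); it crosses the y-axis at the gridline y = 0.
Finally, fitting integer coefficients to these (and the overall shape) gives p.

3*x^2 - 3*x*y - 2*x - 3*y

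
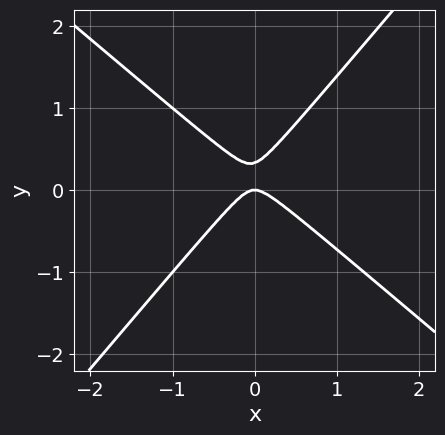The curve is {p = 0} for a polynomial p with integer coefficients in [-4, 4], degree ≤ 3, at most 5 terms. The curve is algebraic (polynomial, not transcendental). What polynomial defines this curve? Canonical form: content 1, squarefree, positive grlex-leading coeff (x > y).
3*x^2 + x*y - 3*y^2 + y

First, degree: the shape is more complex than any degree-1 curve, so deg p = 2.
Then, against the integer gridlines: one y-axis crossing is at y = 0; one x-axis crossing is at x = 0.
Finally, these observations pin down the coefficients.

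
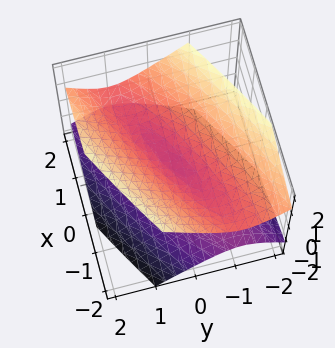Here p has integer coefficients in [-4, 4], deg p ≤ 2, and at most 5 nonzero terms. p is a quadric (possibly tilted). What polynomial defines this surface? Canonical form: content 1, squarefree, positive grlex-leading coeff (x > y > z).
x^2 - 3*x*y + 3*y^2 - 3*z^2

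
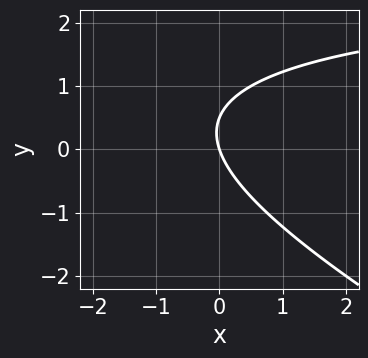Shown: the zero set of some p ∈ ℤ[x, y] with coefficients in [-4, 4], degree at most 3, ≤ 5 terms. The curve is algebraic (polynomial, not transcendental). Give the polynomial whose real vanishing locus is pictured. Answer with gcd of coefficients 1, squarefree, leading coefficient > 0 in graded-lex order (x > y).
x*y + 2*y^2 - 3*x - y

(a) The degree is 2 — no degree-1 curve has this shape.
(b) From the axis intercepts and sections: it meets the x-axis at x = 0 (among the integer gridlines); one y-axis crossing is at y = 0.
(c) These observations pin down the coefficients.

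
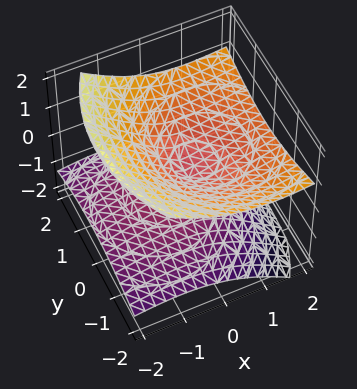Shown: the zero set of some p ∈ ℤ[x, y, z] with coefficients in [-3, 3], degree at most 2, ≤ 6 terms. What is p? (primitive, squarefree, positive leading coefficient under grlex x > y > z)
x^2 - 2*x*z + y^2 - 3*z^2

Degree: no degree-1 surface has this shape, so deg p = 2.
Against the integer gridlines: it crosses the x-axis at the gridline x = 0; one z-axis crossing is at z = 0.
The integer polynomial consistent with all of this is the stated p.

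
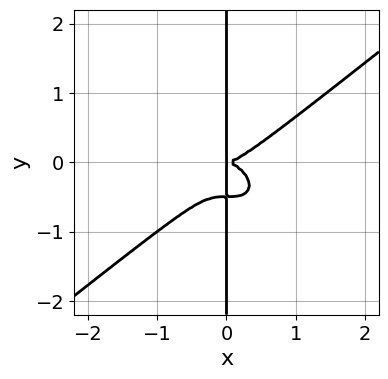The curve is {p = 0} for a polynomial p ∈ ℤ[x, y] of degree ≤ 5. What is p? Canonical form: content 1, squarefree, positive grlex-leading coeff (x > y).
x^4 - 2*x*y^3 - x*y^2

(a) deg p = 4. A generic line meets the curve in up to 4 points.
(b) Checking where it meets the axes: every point of the y-axis in the box is on the curve.
(c) The integer polynomial consistent with all of this is the stated p.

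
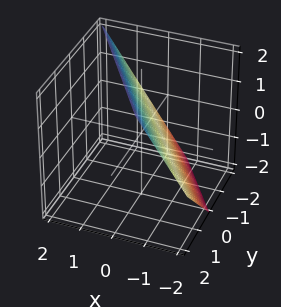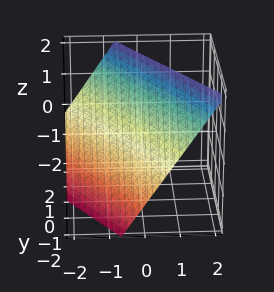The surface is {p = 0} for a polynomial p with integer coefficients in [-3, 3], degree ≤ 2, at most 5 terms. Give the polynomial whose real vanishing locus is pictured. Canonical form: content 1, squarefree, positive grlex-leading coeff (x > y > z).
1. Degree: the surface is flat (a plane), so deg p = 1.
2. From the axis intercepts and sections: it crosses the z-axis at the gridline z = 1; it meets the y-axis at y = -1 (among the integer gridlines).
3. Fitting integer coefficients to these (and the overall shape) gives p.

3*x + 2*y - 2*z + 2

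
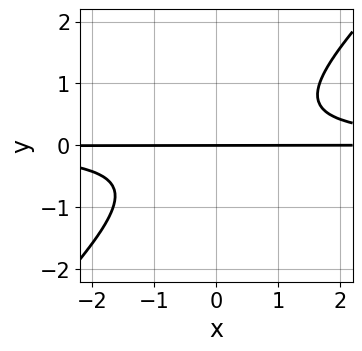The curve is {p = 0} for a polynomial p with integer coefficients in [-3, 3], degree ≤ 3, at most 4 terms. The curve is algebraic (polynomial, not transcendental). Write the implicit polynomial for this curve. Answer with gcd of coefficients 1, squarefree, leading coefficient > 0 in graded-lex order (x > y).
3*x*y^2 - 3*y^3 - 2*y

1. Degree: a generic line meets the curve in up to 3 points, so deg p = 3.
2. From the axis intercepts and sections: it meets the y-axis at y = 0 (among the integer gridlines); the visible x-axis segment lies entirely on the curve.
3. These observations pin down the coefficients.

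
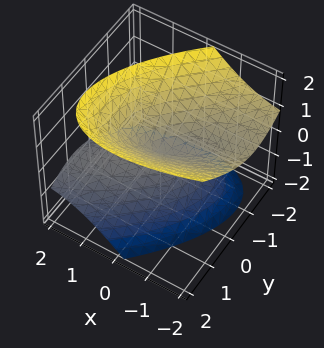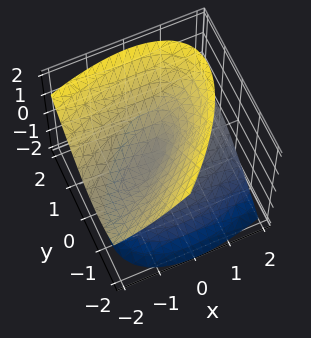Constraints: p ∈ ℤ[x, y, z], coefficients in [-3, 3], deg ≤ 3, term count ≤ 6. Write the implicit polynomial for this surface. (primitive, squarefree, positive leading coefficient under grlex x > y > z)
First, the picture has 2 separate pieces.
Then, degree: a generic line meets the surface in up to 2 points, so deg p = 2.
Then, from the axis intercepts and sections: it meets the x-axis at x = 0 (among the integer gridlines); it crosses the z-axis at the gridline z = 0; one y-axis crossing is at y = 0.
Finally, putting this together gives p.

x^2 - 2*x*y + 2*x*z + 2*y^2 - 2*z^2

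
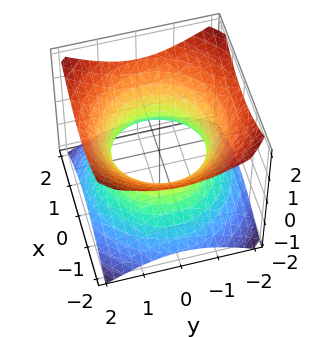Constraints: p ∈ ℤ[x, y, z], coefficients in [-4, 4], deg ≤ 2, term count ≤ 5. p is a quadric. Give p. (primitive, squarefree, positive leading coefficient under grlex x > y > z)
1. Degree: an hourglass — one-sheet hyperboloid; a quadric, so deg p = 2.
2. Symmetry: the surface is invariant under rotation about z: p = q(x² + y², z); it's symmetric under z → −z, forcing even powers of z.
3. From the visible intercepts: a circular section at z = -1 has radius between 1 and 2; the surface avoids every integer z-axis point in the box.
4. Solving for integer coefficients yields p as stated.

2*x^2 + 2*y^2 - 3*z^2 - 3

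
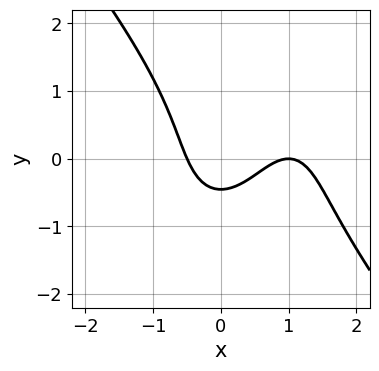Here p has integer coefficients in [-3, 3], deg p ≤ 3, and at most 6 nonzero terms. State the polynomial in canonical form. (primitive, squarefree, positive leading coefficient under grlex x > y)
The degree is 3 — the shape is more complex than any degree-2 curve.
Against the integer gridlines: it crosses the x-axis at the gridline x = 1.
Fitting integer coefficients to these (and the overall shape) gives p.

2*x^3 + y^3 - 3*x^2 + 2*y + 1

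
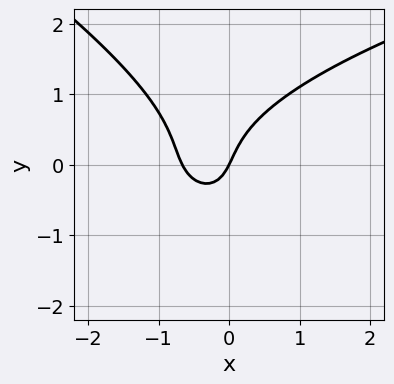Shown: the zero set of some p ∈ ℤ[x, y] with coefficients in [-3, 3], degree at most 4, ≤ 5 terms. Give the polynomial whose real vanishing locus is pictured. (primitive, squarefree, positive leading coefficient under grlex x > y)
x*y^2 + 2*y^3 - 3*x^2 - 2*x + y

First, degree: a generic line meets the curve in up to 3 points, so deg p = 3.
Next, from the visible intercepts: it crosses the y-axis at the gridline y = 0; it meets the x-axis at x = 0 (among the integer gridlines).
Finally, assembling these constraints gives the stated polynomial.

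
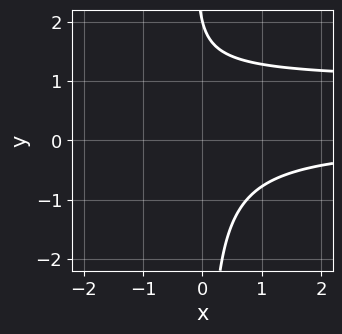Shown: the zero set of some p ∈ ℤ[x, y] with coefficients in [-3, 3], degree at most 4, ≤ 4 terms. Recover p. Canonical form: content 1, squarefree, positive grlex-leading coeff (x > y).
1. deg p = 3.
2. Against the integer gridlines: the curve avoids every integer x-axis point in the box; one y-axis crossing is at y = 2.
3. Together with the visible shape, these determine p as stated.

2*x*y^2 - 2*x*y + y - 2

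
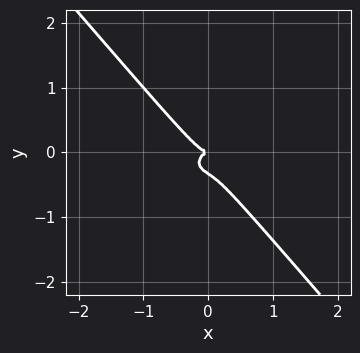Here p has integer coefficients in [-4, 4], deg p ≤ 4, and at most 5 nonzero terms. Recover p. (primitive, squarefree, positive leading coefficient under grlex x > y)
Degree: a generic line meets the curve in up to 3 points, so deg p = 3.
Reading off the gridlines: it crosses the x-axis at the gridline x = 0; it meets the y-axis at y = 0 (among the integer gridlines).
Assembling these constraints gives the stated polynomial.

2*x^3 + 2*x*y^2 + 3*y^3 + y^2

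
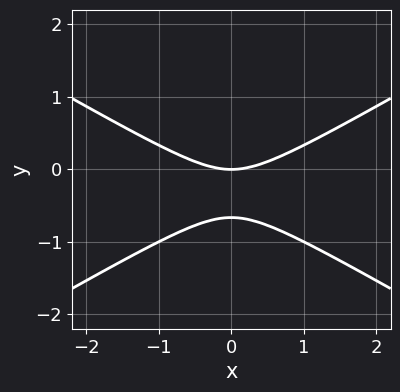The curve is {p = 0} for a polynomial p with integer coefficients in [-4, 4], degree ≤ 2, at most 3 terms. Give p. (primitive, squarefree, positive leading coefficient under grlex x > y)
First, degree: a generic line meets the curve in up to 2 points, so deg p = 2.
Next, symmetries: mirror symmetry x ↦ −x ⇒ only even powers of x.
Then, against the integer gridlines: one y-axis crossing is at y = 0; it meets the x-axis at x = 0 (among the integer gridlines).
Finally, solving for integer coefficients yields p as stated.

x^2 - 3*y^2 - 2*y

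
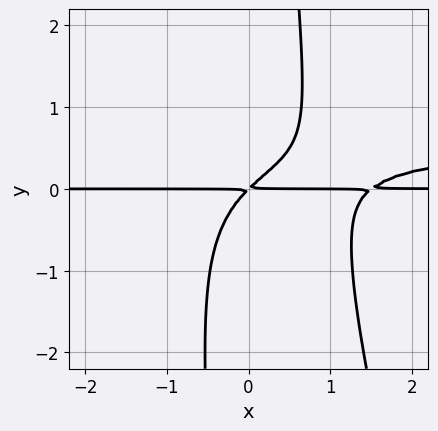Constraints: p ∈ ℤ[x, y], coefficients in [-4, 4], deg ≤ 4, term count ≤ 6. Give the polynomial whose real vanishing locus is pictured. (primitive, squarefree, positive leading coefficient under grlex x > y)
3*x^2*y^2 + x*y^3 - 2*x^2*y + 3*x*y - 3*y^2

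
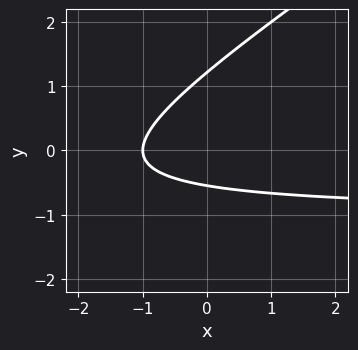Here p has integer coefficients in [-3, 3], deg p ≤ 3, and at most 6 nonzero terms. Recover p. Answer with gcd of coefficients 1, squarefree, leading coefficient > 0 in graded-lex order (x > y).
deg p = 2. No degree-1 curve has this shape.
From the visible intercepts: it meets the x-axis at x = -1 (among the integer gridlines).
The integer polynomial consistent with all of this is the stated p.

2*x*y - 3*y^2 + 2*x + 2*y + 2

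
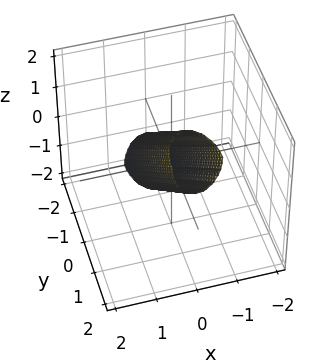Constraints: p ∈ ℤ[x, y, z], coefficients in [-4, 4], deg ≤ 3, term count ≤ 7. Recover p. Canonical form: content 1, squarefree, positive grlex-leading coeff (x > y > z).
3*x^2 + y^2 - 2*y*z + z^2 - 1

(a) The degree is 2 — no degree-1 surface has this shape.
(b) Against the integer gridlines: the y-axis gridline crossings are at y ∈ {-1, 1}; the z-axis gridline crossings are at z ∈ {-1, 1}.
(c) Together with the visible shape, these determine p as stated.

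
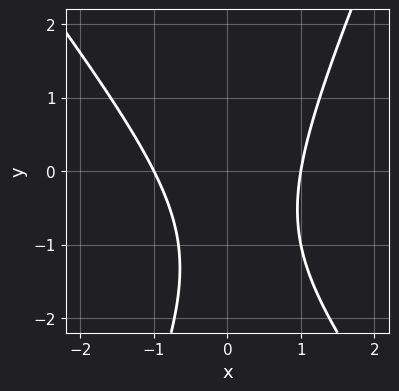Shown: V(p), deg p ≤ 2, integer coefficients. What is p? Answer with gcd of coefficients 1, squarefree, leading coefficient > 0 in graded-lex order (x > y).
(a) deg p = 2. The shape is more complex than any degree-1 curve.
(b) From the axis intercepts and sections: among the integer gridlines, it crosses the x-axis at x ∈ {-1, 1}; no y-intercept at any integer in the box.
(c) These observations pin down the coefficients.

3*x^2 + x*y - y^2 - 2*y - 3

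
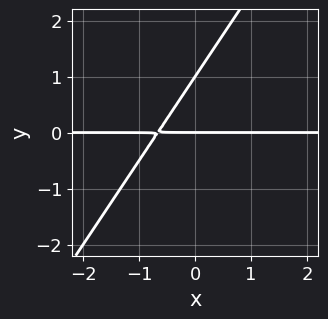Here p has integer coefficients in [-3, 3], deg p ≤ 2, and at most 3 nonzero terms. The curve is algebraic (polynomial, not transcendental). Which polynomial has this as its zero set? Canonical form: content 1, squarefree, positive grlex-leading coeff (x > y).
First, degree: no degree-1 curve has this shape, so deg p = 2.
Then, from the axis intercepts and sections: among the integer gridlines, it crosses the y-axis at y ∈ {0, 1}; the visible x-axis segment lies entirely on the curve.
Finally, the integer polynomial consistent with all of this is the stated p.

3*x*y - 2*y^2 + 2*y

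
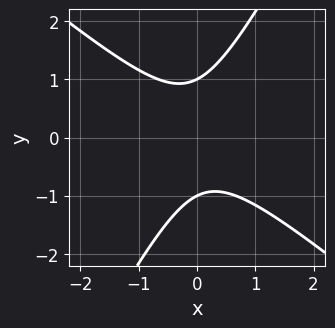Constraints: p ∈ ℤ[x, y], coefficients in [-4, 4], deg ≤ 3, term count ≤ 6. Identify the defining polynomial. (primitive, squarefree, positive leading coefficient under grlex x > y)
1. deg p = 2.
2. Reading off the gridlines: it misses every integer gridline on the x-axis; among the integer gridlines, it crosses the y-axis at y ∈ {-1, 1}.
3. The integer polynomial consistent with all of this is the stated p.

3*x^2 + 2*x*y - 2*y^2 + 2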